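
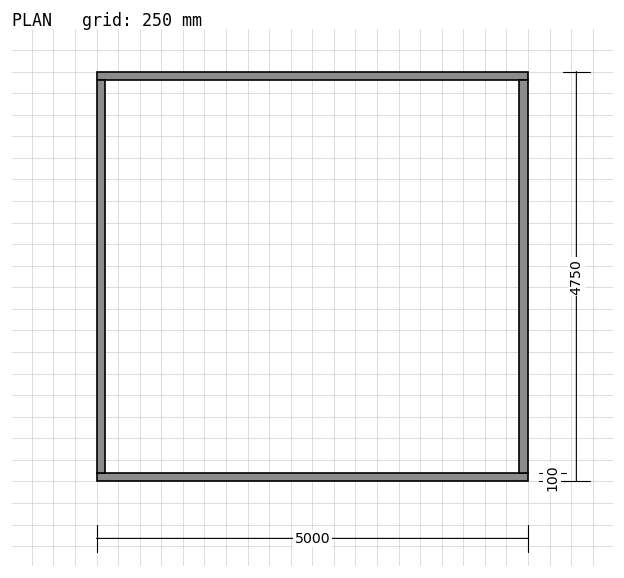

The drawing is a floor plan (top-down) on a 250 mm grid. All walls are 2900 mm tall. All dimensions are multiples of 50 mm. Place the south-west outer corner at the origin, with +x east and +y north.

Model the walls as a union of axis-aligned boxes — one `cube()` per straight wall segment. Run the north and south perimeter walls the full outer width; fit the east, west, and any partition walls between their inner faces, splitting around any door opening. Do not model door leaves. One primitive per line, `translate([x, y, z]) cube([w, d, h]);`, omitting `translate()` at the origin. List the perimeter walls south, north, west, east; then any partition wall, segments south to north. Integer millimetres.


cube([5000, 100, 2900]);
translate([0, 4650, 0]) cube([5000, 100, 2900]);
translate([0, 100, 0]) cube([100, 4550, 2900]);
translate([4900, 100, 0]) cube([100, 4550, 2900]);


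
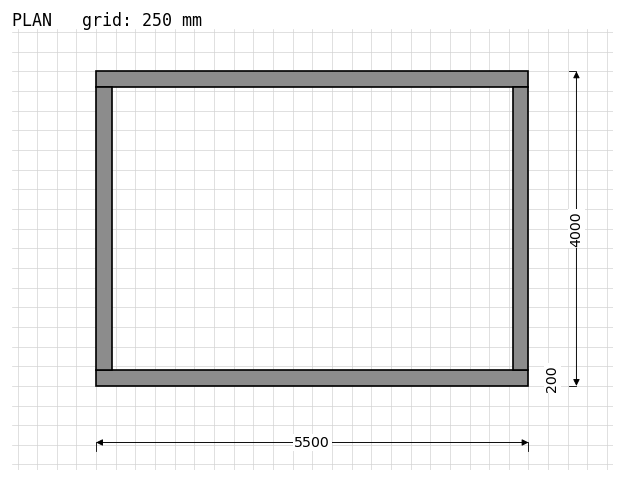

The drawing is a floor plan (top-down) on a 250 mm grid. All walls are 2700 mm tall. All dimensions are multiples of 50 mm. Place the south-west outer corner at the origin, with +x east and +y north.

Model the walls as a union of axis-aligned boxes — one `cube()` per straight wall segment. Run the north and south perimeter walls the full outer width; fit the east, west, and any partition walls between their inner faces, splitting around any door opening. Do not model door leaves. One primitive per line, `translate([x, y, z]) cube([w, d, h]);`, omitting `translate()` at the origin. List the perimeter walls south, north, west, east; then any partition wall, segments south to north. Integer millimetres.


cube([5500, 200, 2700]);
translate([0, 3800, 0]) cube([5500, 200, 2700]);
translate([0, 200, 0]) cube([200, 3600, 2700]);
translate([5300, 200, 0]) cube([200, 3600, 2700]);


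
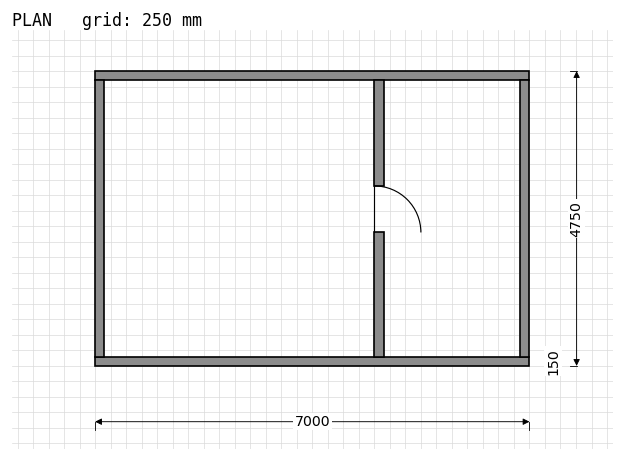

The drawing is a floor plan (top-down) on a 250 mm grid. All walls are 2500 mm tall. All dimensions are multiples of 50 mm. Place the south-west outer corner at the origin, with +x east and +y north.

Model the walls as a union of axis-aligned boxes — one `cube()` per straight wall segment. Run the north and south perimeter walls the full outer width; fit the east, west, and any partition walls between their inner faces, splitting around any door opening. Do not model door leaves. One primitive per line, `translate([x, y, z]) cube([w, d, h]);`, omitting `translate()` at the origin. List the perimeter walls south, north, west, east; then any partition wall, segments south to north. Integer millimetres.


cube([7000, 150, 2500]);
translate([0, 4600, 0]) cube([7000, 150, 2500]);
translate([0, 150, 0]) cube([150, 4450, 2500]);
translate([6850, 150, 0]) cube([150, 4450, 2500]);
translate([4500, 150, 0]) cube([150, 2000, 2500]);
translate([4500, 2900, 0]) cube([150, 1700, 2500]);


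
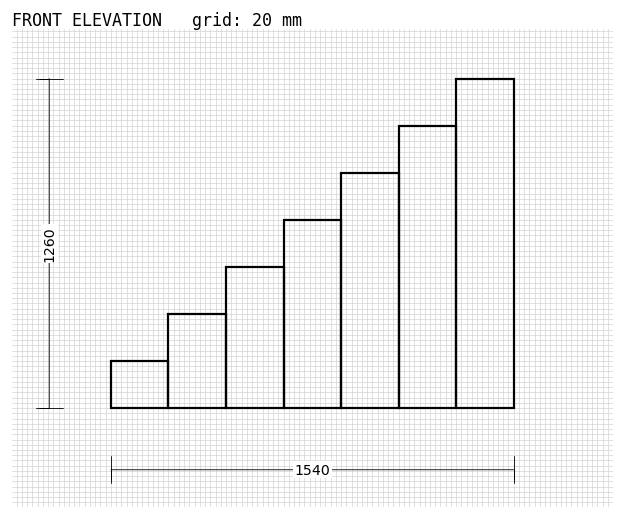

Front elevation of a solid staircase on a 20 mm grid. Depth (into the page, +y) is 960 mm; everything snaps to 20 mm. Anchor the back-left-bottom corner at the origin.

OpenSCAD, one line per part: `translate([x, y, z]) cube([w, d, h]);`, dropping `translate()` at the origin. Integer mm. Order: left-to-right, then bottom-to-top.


cube([220, 960, 180]);
translate([220, 0, 0]) cube([220, 960, 360]);
translate([440, 0, 0]) cube([220, 960, 540]);
translate([660, 0, 0]) cube([220, 960, 720]);
translate([880, 0, 0]) cube([220, 960, 900]);
translate([1100, 0, 0]) cube([220, 960, 1080]);
translate([1320, 0, 0]) cube([220, 960, 1260]);


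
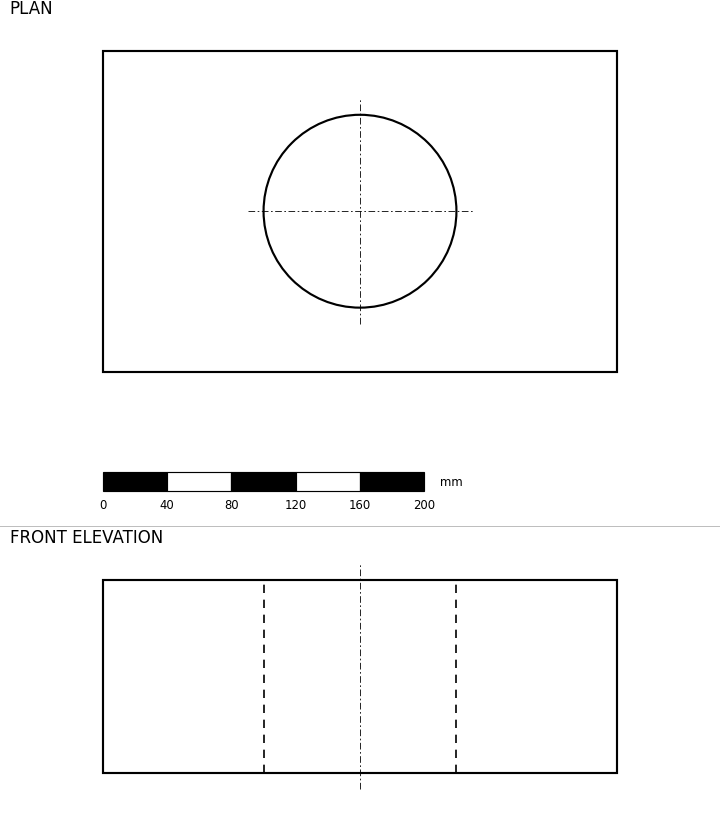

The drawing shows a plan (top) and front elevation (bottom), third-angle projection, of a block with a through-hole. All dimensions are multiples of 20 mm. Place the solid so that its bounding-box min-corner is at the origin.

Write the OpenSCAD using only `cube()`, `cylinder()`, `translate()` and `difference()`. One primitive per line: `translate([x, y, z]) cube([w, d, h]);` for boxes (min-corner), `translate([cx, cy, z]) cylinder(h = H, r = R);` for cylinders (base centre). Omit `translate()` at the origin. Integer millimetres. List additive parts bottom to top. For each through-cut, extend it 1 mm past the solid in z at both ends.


difference() {
  cube([320, 200, 120]);
  translate([160, 100, -1]) cylinder(h = 122, r = 60);
}


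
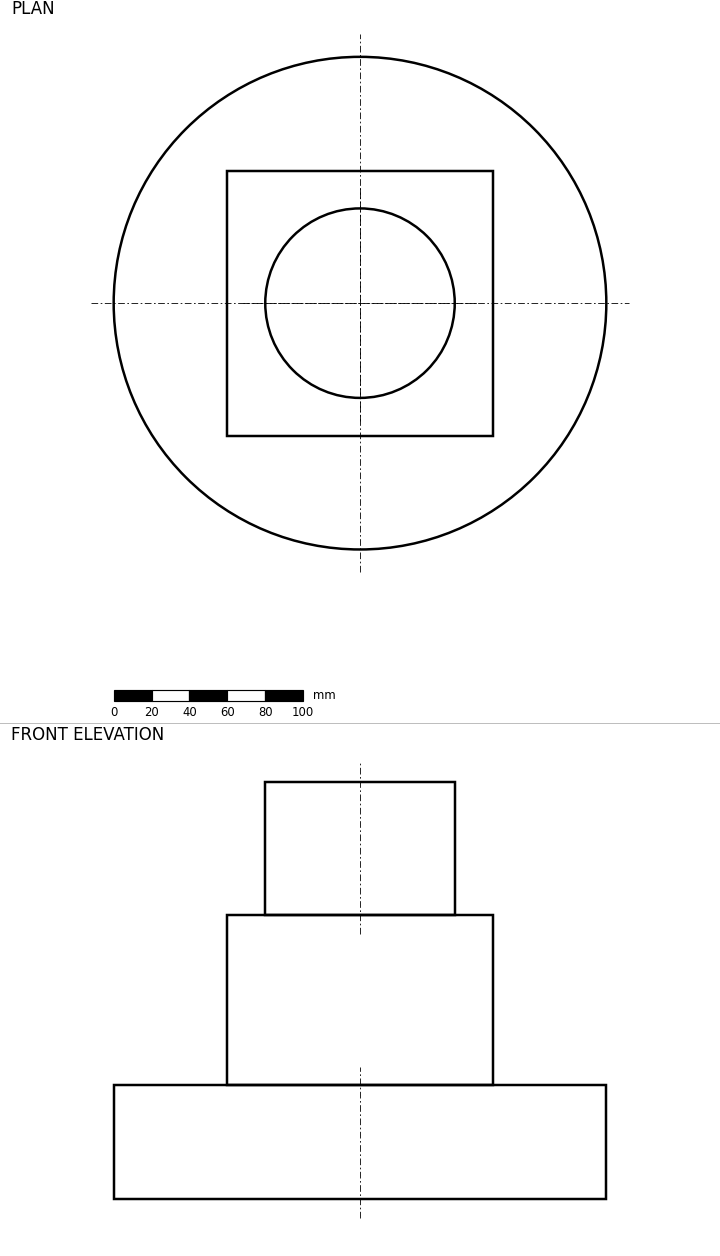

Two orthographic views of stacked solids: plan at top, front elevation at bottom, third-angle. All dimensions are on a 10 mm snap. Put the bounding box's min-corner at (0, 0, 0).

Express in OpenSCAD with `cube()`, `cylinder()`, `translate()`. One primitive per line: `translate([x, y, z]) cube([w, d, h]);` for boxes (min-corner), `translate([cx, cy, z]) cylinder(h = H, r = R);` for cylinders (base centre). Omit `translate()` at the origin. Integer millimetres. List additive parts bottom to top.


translate([130, 130, 0]) cylinder(h = 60, r = 130);
translate([60, 60, 60]) cube([140, 140, 90]);
translate([130, 130, 150]) cylinder(h = 70, r = 50);


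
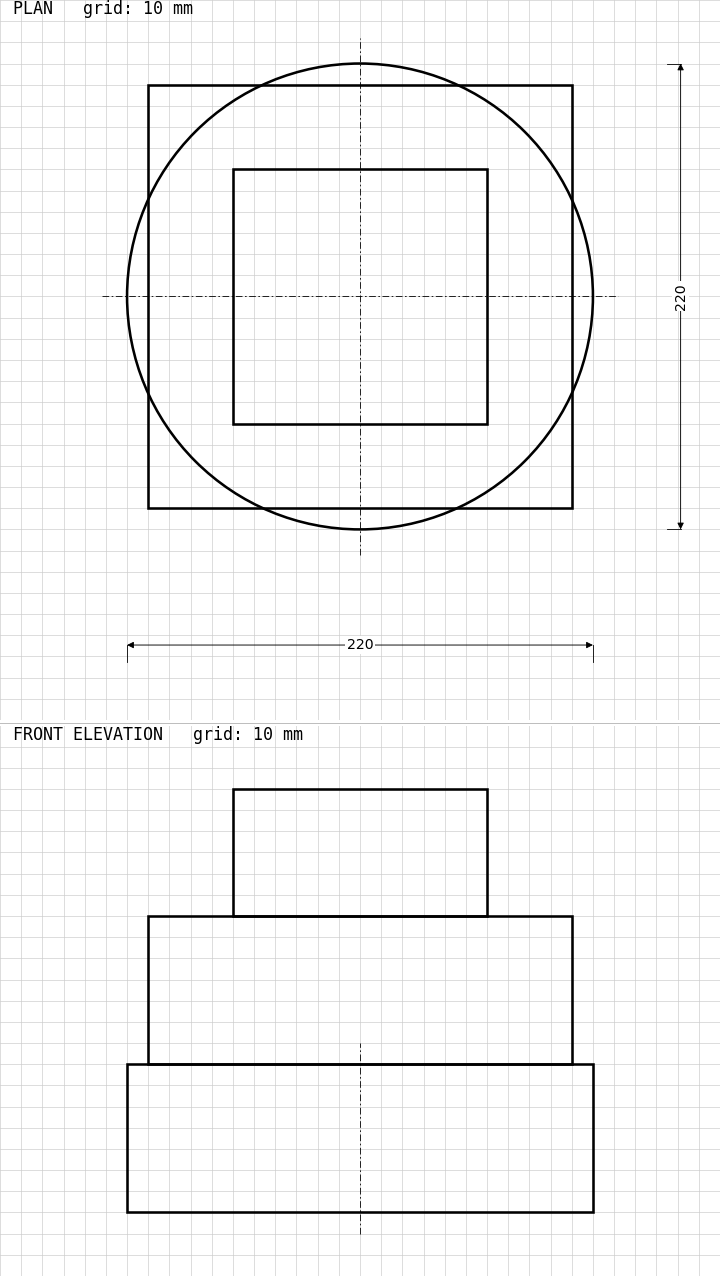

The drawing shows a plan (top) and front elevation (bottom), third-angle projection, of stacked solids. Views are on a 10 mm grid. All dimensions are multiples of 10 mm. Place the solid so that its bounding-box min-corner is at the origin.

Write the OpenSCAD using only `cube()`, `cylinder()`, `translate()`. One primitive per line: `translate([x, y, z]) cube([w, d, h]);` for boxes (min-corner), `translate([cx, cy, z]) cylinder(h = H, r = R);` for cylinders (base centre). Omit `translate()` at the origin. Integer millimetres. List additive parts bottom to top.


translate([110, 110, 0]) cylinder(h = 70, r = 110);
translate([10, 10, 70]) cube([200, 200, 70]);
translate([50, 50, 140]) cube([120, 120, 60]);


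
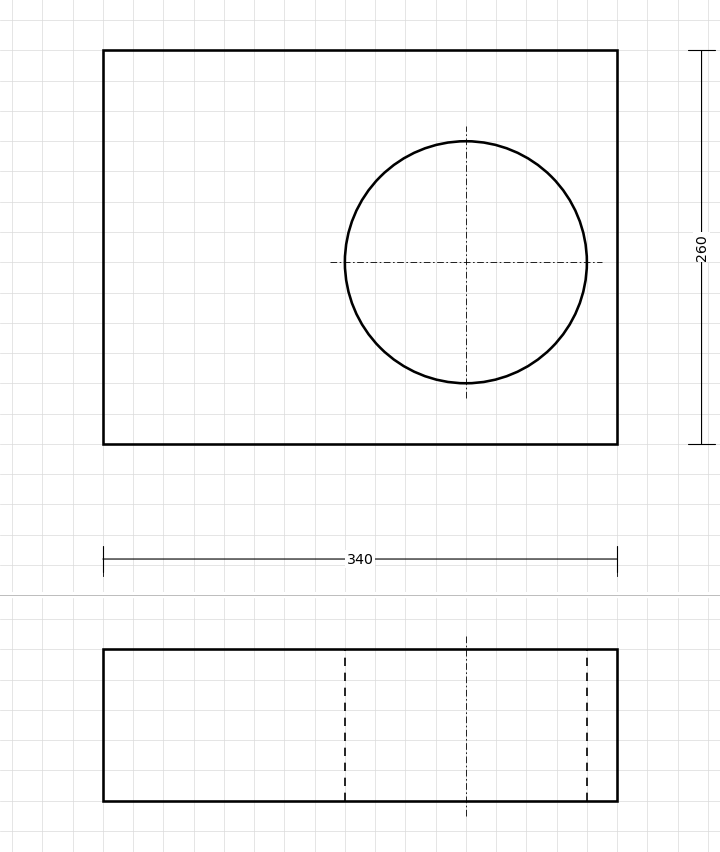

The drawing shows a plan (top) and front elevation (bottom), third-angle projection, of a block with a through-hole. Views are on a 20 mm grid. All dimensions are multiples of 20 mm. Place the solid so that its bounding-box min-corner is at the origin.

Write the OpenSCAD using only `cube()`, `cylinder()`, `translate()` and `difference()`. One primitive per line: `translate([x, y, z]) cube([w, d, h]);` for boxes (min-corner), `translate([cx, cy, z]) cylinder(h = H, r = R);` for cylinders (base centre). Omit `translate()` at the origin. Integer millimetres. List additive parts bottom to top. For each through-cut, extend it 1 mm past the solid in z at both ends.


difference() {
  cube([340, 260, 100]);
  translate([240, 120, -1]) cylinder(h = 102, r = 80);
}


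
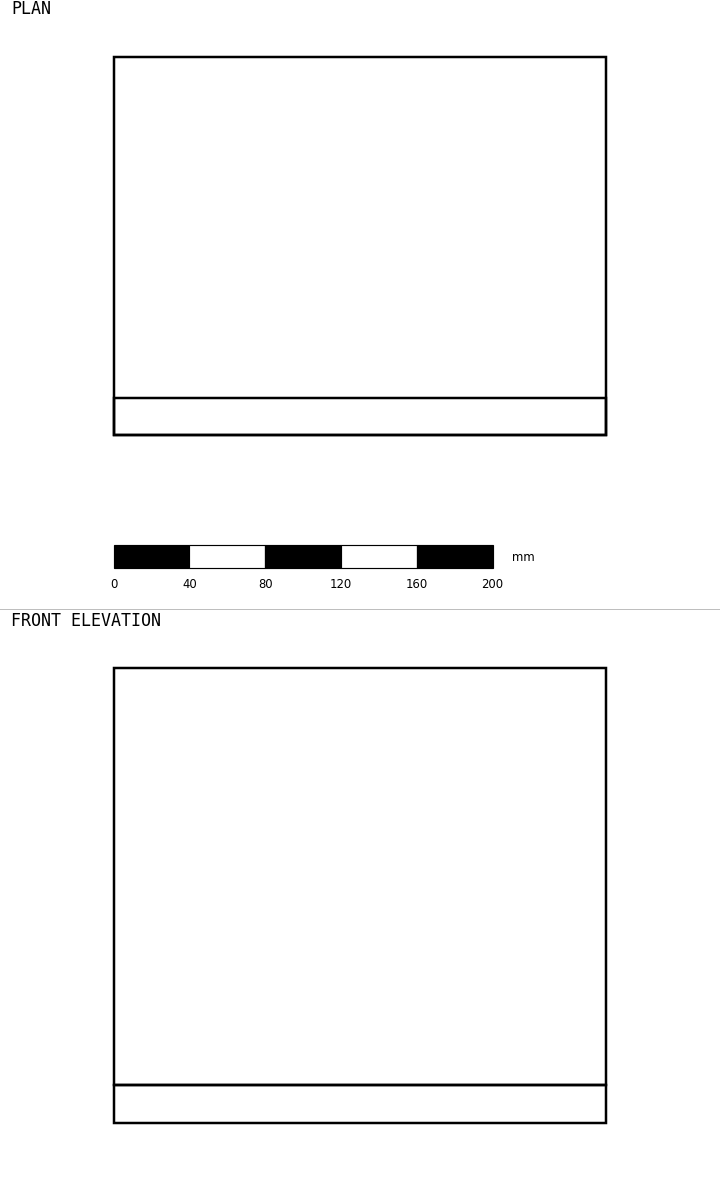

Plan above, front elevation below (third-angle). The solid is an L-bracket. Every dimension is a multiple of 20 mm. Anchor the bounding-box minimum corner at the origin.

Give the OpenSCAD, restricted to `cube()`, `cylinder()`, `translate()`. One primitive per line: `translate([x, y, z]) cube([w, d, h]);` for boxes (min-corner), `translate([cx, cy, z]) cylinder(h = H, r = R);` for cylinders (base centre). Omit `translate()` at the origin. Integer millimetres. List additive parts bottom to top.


cube([260, 200, 20]);
translate([0, 0, 20]) cube([260, 20, 220]);


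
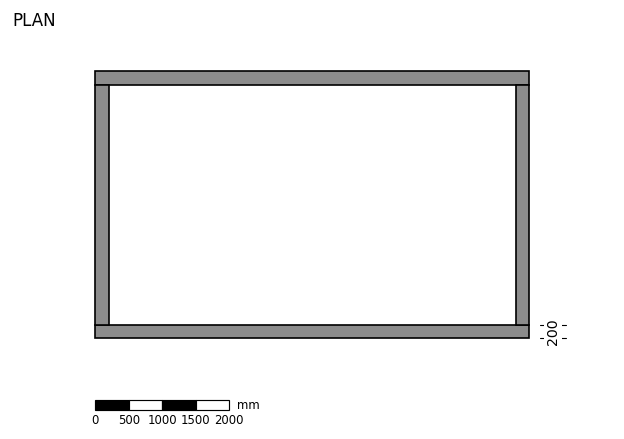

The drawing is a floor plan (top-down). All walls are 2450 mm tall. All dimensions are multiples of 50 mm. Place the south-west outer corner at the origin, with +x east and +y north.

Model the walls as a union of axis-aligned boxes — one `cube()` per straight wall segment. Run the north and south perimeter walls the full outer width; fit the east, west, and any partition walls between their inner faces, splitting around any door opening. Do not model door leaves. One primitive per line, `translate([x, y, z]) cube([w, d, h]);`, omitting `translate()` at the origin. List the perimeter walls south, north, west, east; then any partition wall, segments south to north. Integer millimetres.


cube([6500, 200, 2450]);
translate([0, 3800, 0]) cube([6500, 200, 2450]);
translate([0, 200, 0]) cube([200, 3600, 2450]);
translate([6300, 200, 0]) cube([200, 3600, 2450]);


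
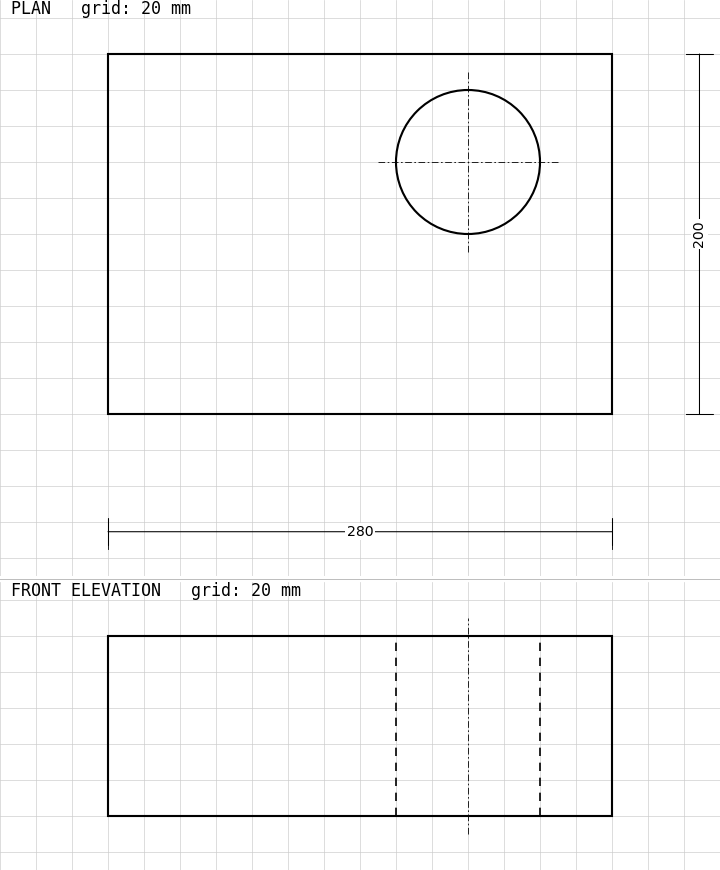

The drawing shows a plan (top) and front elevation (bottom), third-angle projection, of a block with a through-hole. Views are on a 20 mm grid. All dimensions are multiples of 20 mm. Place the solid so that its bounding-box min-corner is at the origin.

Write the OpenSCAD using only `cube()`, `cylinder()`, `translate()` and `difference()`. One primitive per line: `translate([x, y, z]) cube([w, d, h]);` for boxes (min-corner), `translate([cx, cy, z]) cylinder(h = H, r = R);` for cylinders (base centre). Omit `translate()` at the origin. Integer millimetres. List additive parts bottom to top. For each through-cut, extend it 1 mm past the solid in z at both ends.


difference() {
  cube([280, 200, 100]);
  translate([200, 140, -1]) cylinder(h = 102, r = 40);
}


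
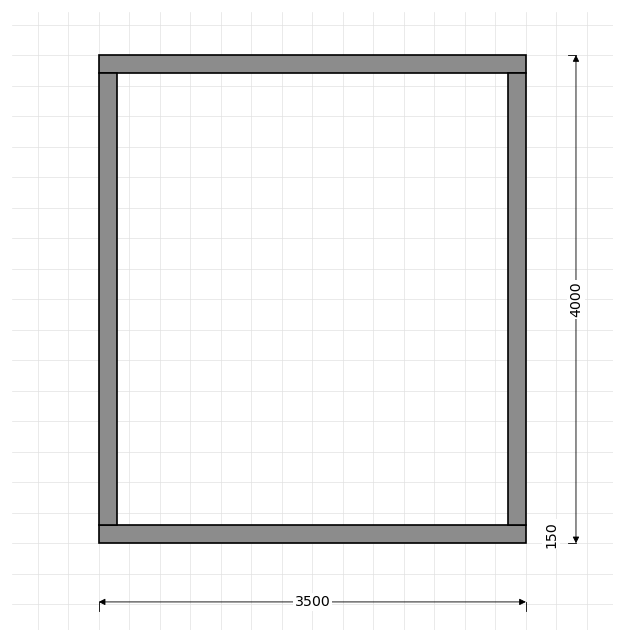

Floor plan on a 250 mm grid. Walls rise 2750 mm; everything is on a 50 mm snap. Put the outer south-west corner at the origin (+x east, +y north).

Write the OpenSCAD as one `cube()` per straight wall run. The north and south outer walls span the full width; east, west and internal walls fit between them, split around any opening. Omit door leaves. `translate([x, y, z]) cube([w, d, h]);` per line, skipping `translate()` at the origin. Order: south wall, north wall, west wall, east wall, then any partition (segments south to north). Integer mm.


cube([3500, 150, 2750]);
translate([0, 3850, 0]) cube([3500, 150, 2750]);
translate([0, 150, 0]) cube([150, 3700, 2750]);
translate([3350, 150, 0]) cube([150, 3700, 2750]);


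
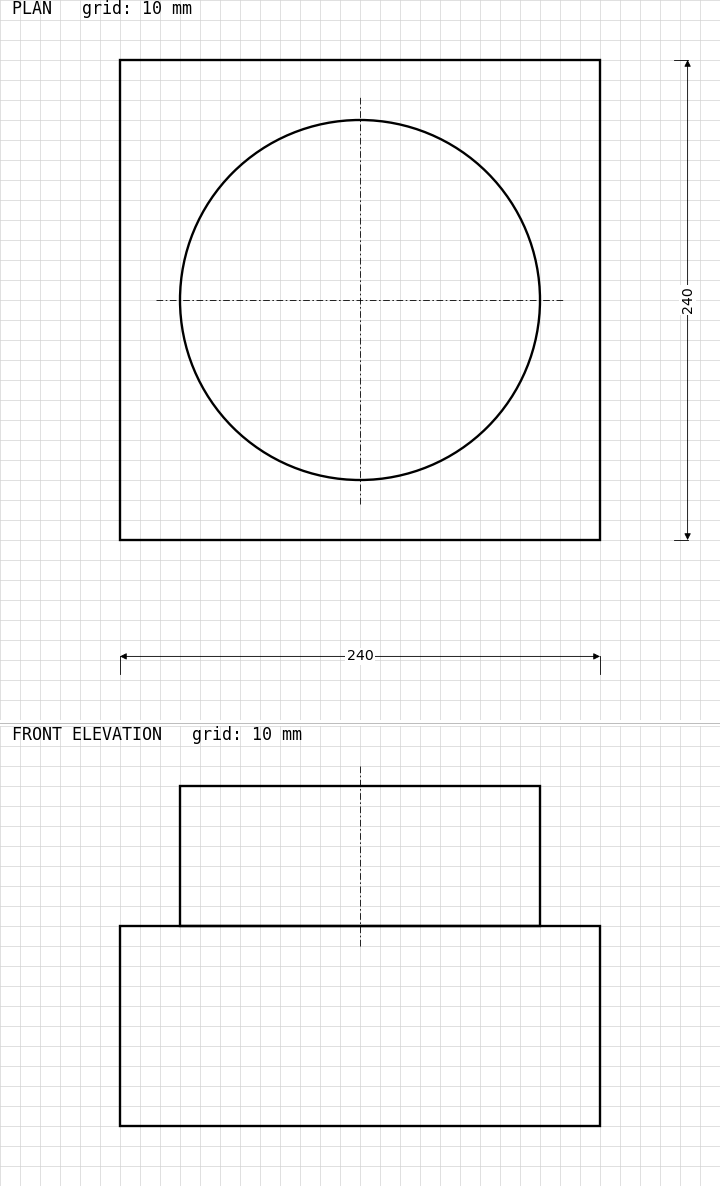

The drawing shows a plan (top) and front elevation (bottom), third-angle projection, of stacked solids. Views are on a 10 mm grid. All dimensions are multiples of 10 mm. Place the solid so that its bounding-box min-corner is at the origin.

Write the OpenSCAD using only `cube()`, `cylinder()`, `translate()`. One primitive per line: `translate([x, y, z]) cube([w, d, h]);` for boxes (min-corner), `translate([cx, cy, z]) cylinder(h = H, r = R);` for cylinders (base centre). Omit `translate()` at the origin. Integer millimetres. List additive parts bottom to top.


cube([240, 240, 100]);
translate([120, 120, 100]) cylinder(h = 70, r = 90);


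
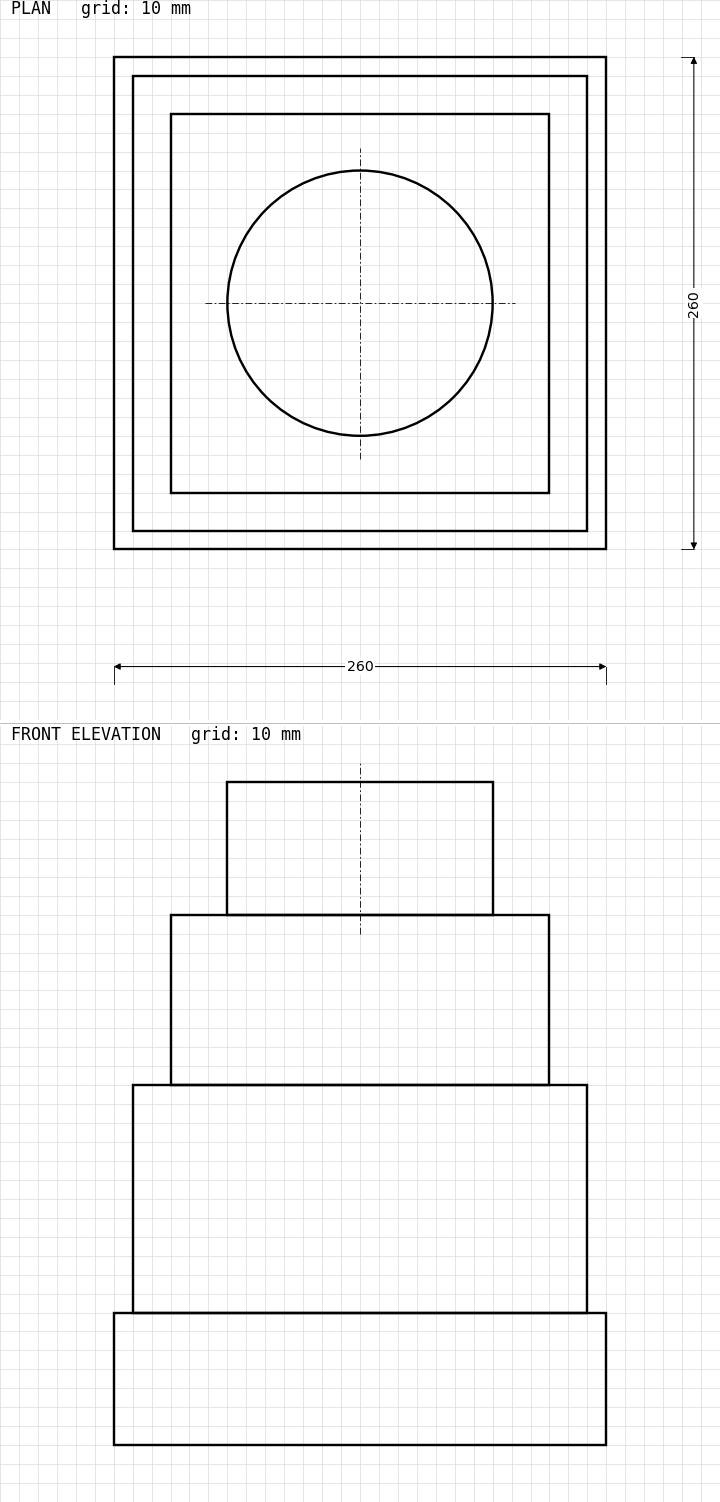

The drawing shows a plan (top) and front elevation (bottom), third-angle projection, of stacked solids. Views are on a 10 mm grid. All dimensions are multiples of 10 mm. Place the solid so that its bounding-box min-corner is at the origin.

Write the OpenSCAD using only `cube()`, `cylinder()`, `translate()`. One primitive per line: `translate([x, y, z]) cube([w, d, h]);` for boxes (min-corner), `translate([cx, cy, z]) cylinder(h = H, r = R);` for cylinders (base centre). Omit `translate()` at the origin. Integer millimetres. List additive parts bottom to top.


cube([260, 260, 70]);
translate([10, 10, 70]) cube([240, 240, 120]);
translate([30, 30, 190]) cube([200, 200, 90]);
translate([130, 130, 280]) cylinder(h = 70, r = 70);


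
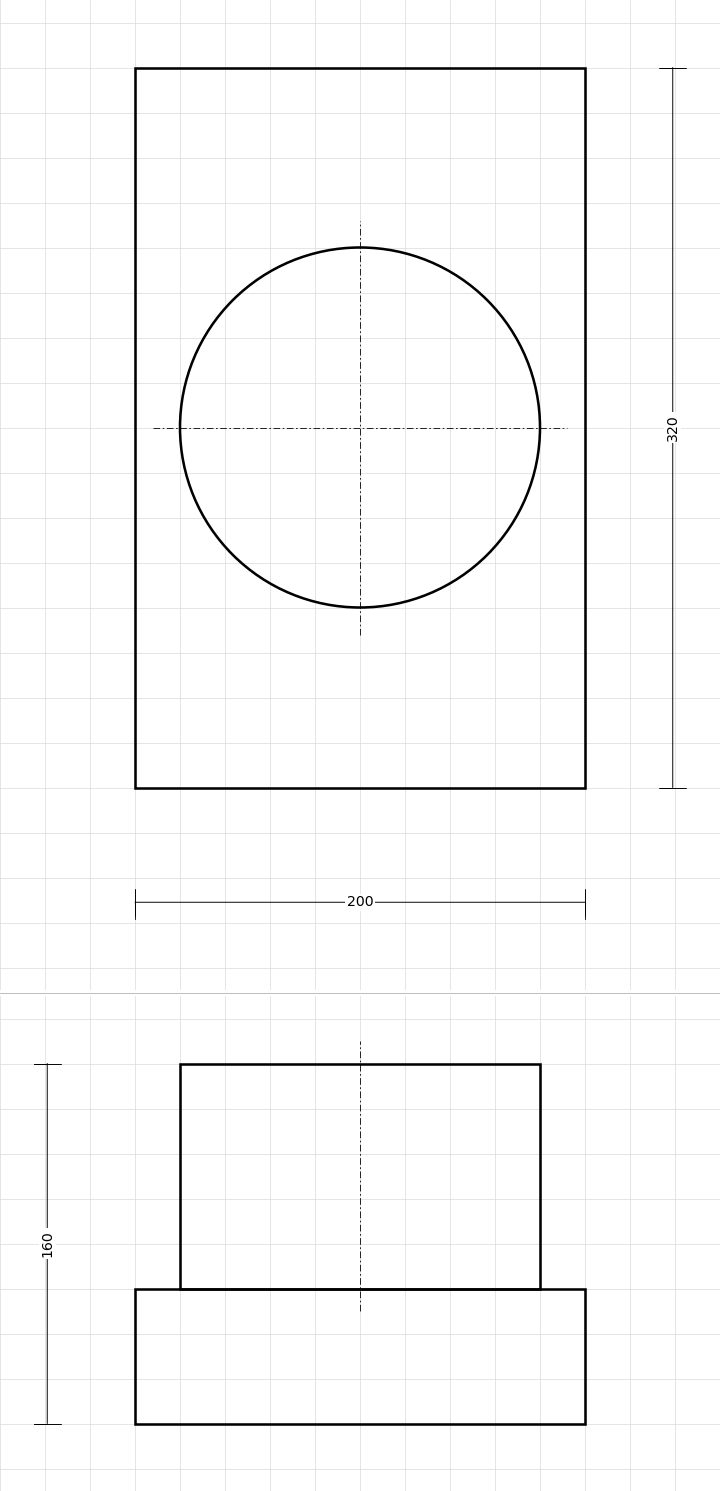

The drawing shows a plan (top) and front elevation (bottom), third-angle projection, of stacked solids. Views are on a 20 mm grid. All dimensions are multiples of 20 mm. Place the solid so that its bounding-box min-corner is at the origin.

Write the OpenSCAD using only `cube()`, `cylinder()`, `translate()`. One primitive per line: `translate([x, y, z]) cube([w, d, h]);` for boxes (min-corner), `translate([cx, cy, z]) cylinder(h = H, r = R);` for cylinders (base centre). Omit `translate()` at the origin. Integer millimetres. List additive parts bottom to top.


cube([200, 320, 60]);
translate([100, 160, 60]) cylinder(h = 100, r = 80);


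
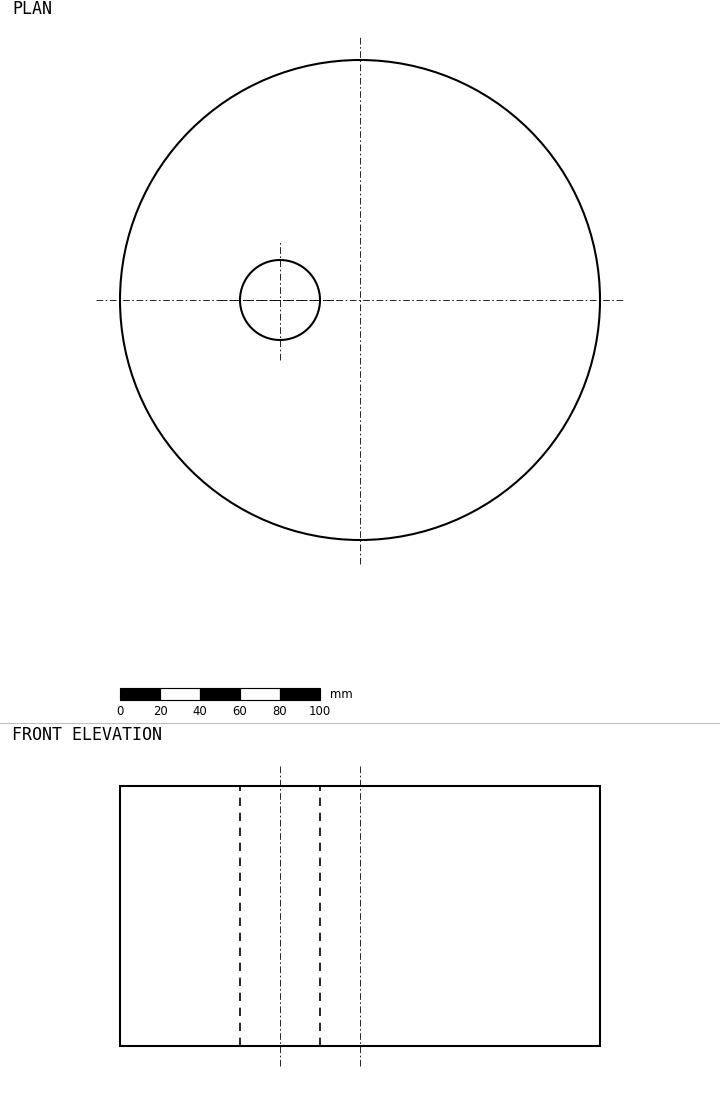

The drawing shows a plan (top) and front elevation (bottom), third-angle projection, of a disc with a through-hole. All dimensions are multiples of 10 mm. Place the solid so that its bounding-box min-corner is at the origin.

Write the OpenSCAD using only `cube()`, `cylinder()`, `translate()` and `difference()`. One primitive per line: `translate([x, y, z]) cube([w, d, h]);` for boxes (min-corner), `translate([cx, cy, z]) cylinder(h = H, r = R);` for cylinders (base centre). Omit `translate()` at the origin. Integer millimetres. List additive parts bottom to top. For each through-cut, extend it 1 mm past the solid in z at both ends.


difference() {
  translate([120, 120, 0]) cylinder(h = 130, r = 120);
  translate([80, 120, -1]) cylinder(h = 132, r = 20);
}


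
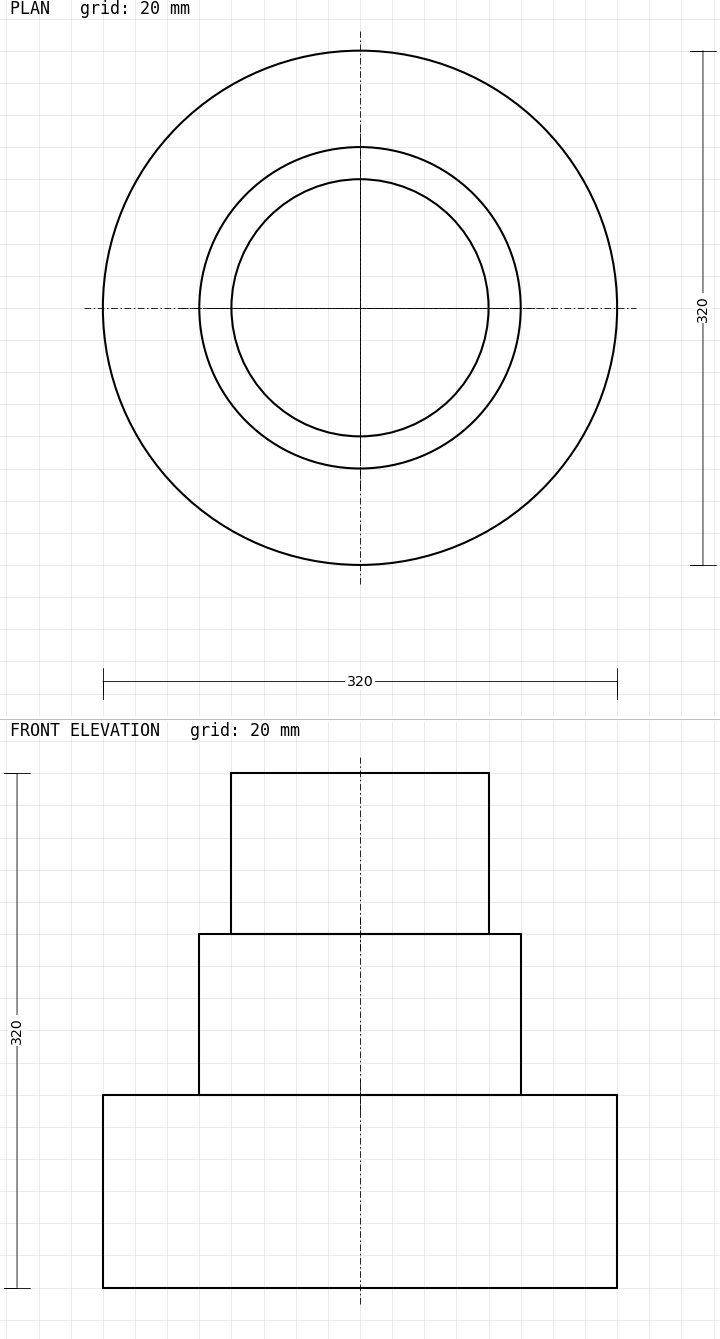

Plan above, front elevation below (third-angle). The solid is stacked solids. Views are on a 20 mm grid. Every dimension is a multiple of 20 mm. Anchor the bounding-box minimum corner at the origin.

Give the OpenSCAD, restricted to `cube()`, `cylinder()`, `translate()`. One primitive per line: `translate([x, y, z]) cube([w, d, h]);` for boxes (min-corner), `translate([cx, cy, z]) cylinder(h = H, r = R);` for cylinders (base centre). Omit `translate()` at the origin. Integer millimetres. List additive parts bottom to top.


translate([160, 160, 0]) cylinder(h = 120, r = 160);
translate([160, 160, 120]) cylinder(h = 100, r = 100);
translate([160, 160, 220]) cylinder(h = 100, r = 80);


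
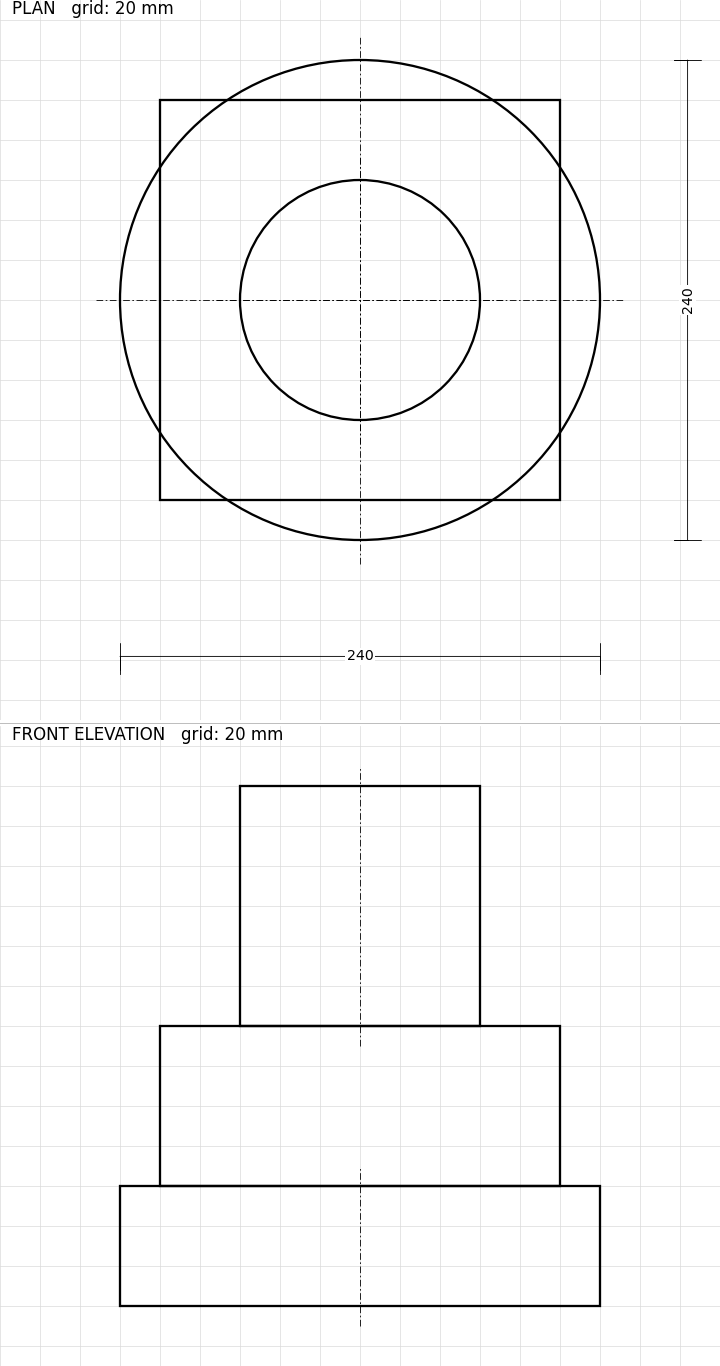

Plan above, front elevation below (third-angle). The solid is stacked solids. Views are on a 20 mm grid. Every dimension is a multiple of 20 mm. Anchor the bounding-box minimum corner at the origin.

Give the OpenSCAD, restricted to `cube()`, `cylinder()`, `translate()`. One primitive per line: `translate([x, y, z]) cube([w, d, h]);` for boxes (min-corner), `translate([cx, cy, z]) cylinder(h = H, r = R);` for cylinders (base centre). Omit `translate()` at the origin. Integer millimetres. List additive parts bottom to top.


translate([120, 120, 0]) cylinder(h = 60, r = 120);
translate([20, 20, 60]) cube([200, 200, 80]);
translate([120, 120, 140]) cylinder(h = 120, r = 60);


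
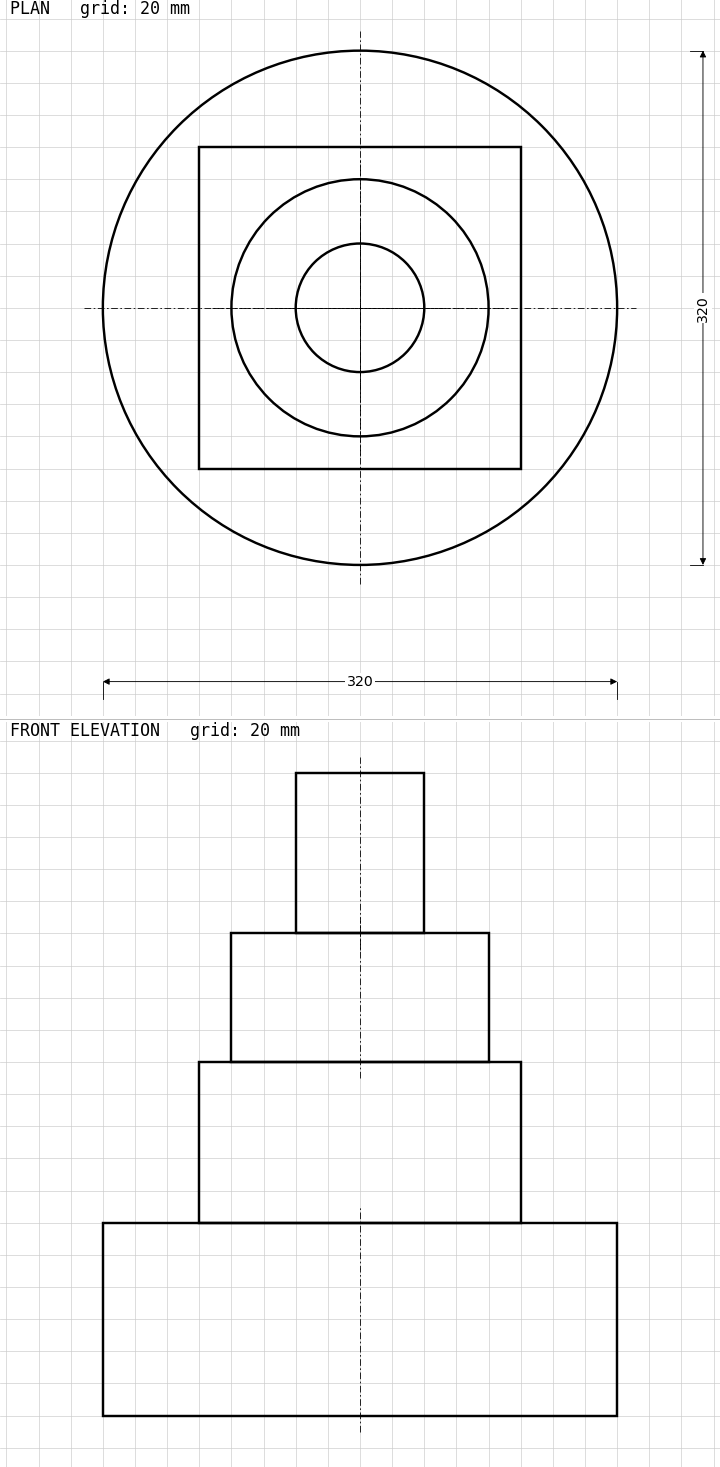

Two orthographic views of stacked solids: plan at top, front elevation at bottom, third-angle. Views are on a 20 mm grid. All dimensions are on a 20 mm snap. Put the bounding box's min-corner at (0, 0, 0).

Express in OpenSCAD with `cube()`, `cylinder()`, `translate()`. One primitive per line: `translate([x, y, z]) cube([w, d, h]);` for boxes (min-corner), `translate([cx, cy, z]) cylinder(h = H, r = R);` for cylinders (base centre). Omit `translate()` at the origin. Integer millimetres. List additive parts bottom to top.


translate([160, 160, 0]) cylinder(h = 120, r = 160);
translate([60, 60, 120]) cube([200, 200, 100]);
translate([160, 160, 220]) cylinder(h = 80, r = 80);
translate([160, 160, 300]) cylinder(h = 100, r = 40);


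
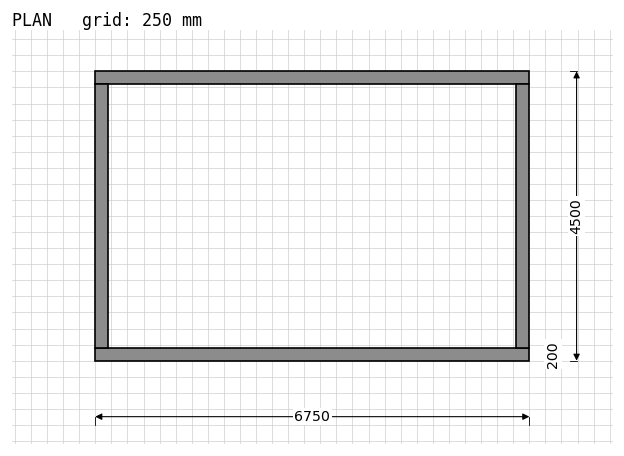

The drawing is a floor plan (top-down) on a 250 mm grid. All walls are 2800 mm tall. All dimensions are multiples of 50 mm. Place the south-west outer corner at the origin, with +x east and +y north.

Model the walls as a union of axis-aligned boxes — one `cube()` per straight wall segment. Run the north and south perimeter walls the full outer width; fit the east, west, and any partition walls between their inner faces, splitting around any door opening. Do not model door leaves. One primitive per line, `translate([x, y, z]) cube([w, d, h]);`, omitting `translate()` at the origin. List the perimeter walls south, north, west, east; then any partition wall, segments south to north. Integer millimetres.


cube([6750, 200, 2800]);
translate([0, 4300, 0]) cube([6750, 200, 2800]);
translate([0, 200, 0]) cube([200, 4100, 2800]);
translate([6550, 200, 0]) cube([200, 4100, 2800]);


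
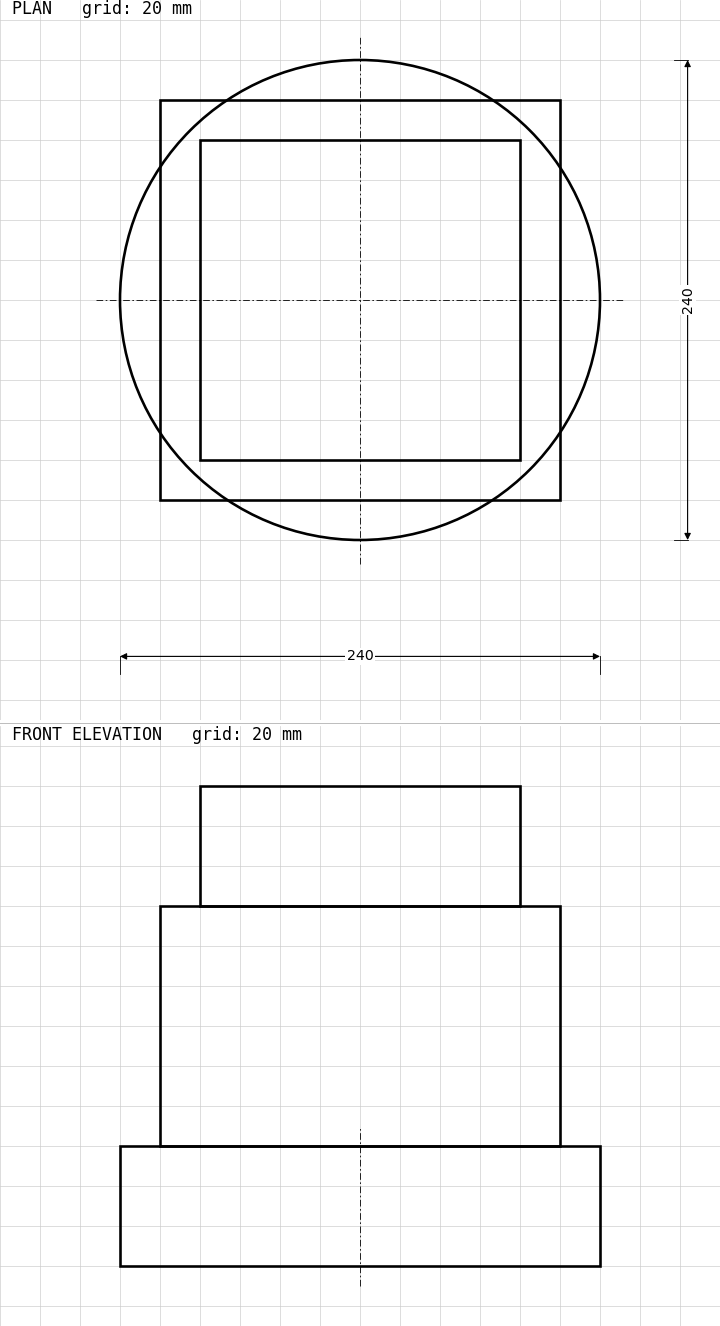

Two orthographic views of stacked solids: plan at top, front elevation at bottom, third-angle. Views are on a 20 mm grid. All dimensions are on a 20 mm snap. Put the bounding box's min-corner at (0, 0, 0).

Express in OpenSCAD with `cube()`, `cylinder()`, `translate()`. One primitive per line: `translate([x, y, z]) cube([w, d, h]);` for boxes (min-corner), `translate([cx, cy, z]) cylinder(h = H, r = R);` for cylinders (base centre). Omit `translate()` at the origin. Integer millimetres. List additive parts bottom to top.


translate([120, 120, 0]) cylinder(h = 60, r = 120);
translate([20, 20, 60]) cube([200, 200, 120]);
translate([40, 40, 180]) cube([160, 160, 60]);


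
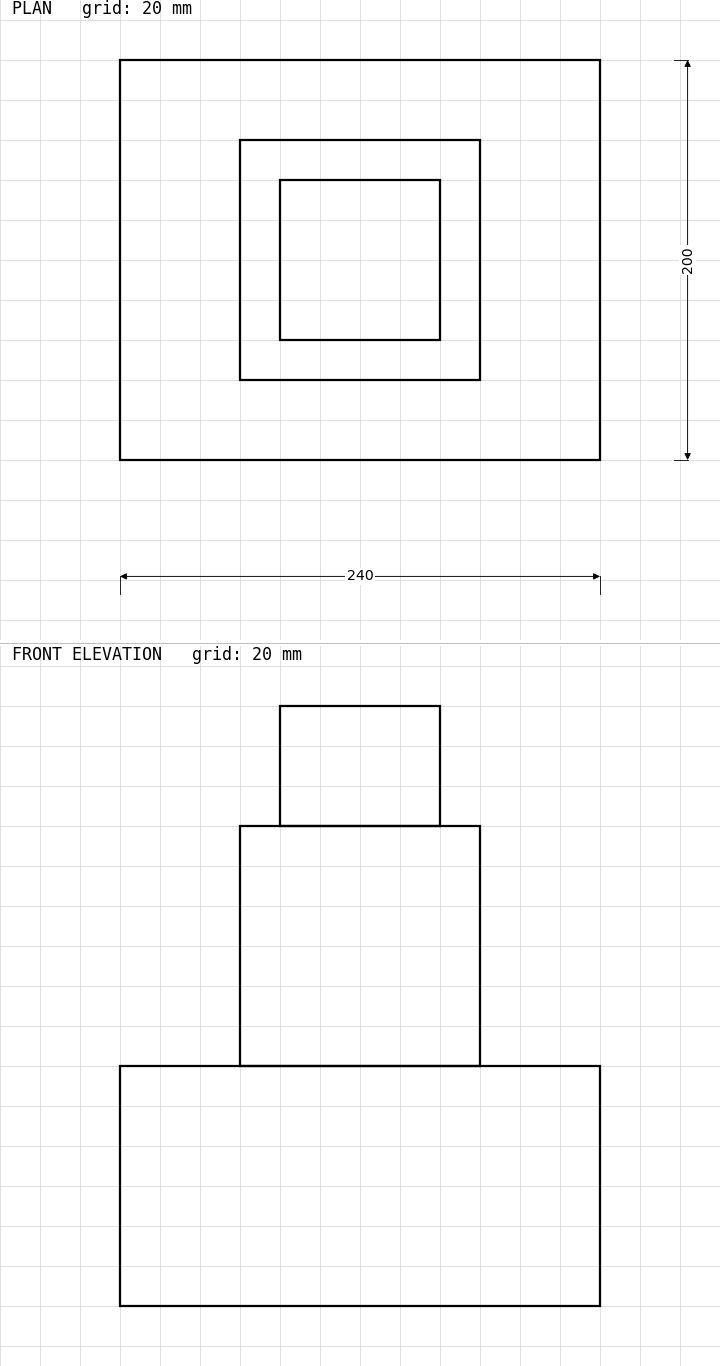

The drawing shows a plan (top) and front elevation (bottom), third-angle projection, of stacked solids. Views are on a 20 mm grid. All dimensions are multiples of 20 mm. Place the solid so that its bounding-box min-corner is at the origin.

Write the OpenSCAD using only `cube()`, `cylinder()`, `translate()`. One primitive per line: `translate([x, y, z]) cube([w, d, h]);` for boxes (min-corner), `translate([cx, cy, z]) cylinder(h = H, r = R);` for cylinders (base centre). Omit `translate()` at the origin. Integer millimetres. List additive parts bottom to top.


cube([240, 200, 120]);
translate([60, 40, 120]) cube([120, 120, 120]);
translate([80, 60, 240]) cube([80, 80, 60]);


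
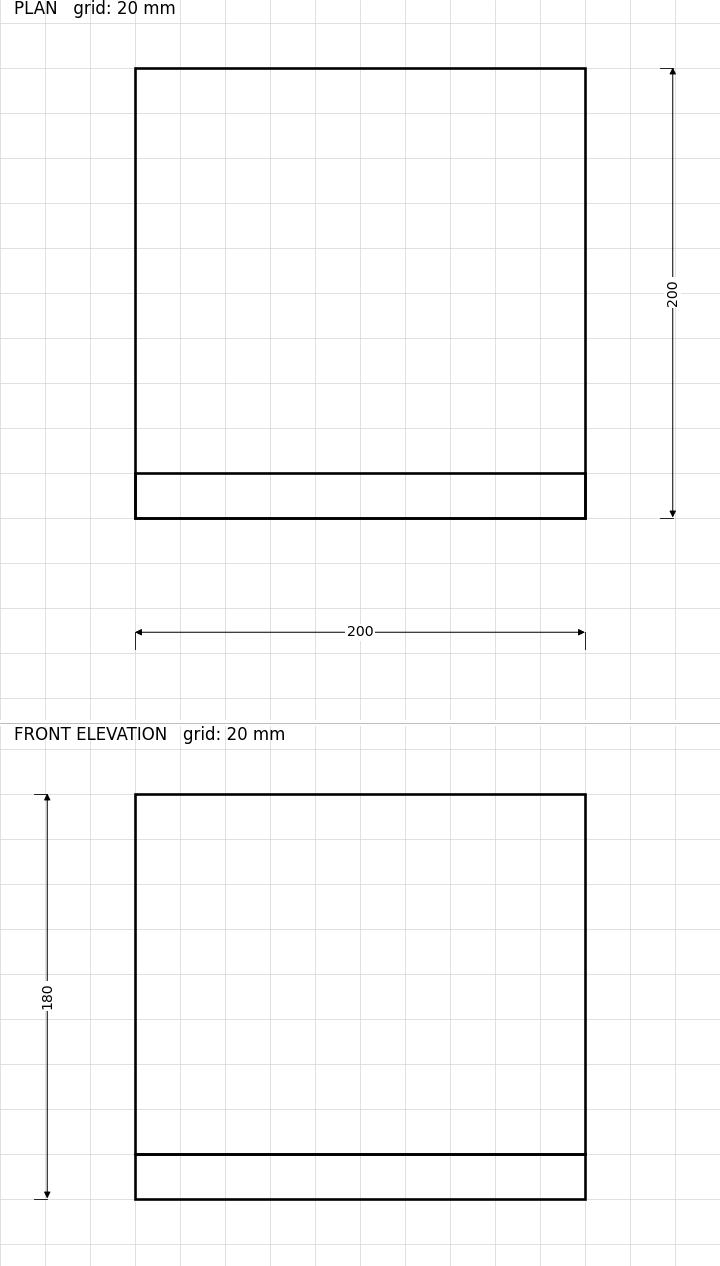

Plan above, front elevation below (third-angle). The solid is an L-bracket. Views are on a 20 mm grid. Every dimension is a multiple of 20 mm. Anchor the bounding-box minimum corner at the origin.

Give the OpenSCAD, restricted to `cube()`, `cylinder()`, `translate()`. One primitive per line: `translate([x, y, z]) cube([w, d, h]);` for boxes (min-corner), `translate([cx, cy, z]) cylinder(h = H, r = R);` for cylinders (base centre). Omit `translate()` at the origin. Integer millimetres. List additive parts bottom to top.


cube([200, 200, 20]);
translate([0, 0, 20]) cube([200, 20, 160]);


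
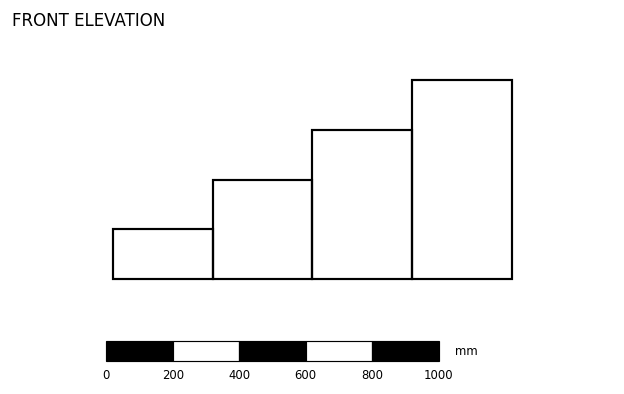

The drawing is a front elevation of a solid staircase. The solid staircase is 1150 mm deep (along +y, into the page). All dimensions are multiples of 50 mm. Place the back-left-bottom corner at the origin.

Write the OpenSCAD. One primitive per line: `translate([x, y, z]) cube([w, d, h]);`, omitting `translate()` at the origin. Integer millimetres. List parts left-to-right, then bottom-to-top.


cube([300, 1150, 150]);
translate([300, 0, 0]) cube([300, 1150, 300]);
translate([600, 0, 0]) cube([300, 1150, 450]);
translate([900, 0, 0]) cube([300, 1150, 600]);


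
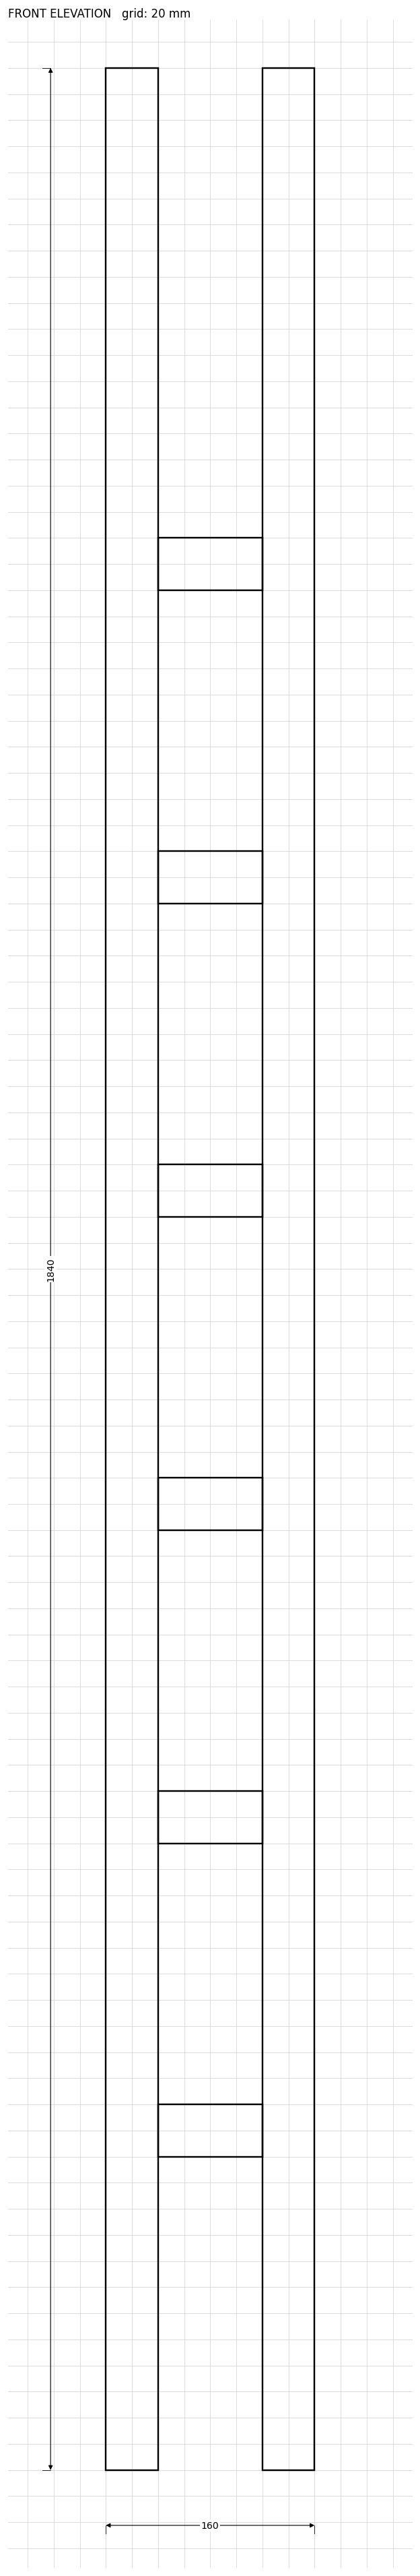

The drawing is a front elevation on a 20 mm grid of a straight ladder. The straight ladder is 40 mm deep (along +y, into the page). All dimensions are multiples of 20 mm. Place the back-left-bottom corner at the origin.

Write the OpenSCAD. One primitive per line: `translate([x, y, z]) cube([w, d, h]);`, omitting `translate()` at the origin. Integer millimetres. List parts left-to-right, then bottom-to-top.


cube([40, 40, 1840]);
translate([40, 0, 240]) cube([80, 40, 40]);
translate([40, 0, 480]) cube([80, 40, 40]);
translate([40, 0, 720]) cube([80, 40, 40]);
translate([40, 0, 960]) cube([80, 40, 40]);
translate([40, 0, 1200]) cube([80, 40, 40]);
translate([40, 0, 1440]) cube([80, 40, 40]);
translate([120, 0, 0]) cube([40, 40, 1840]);


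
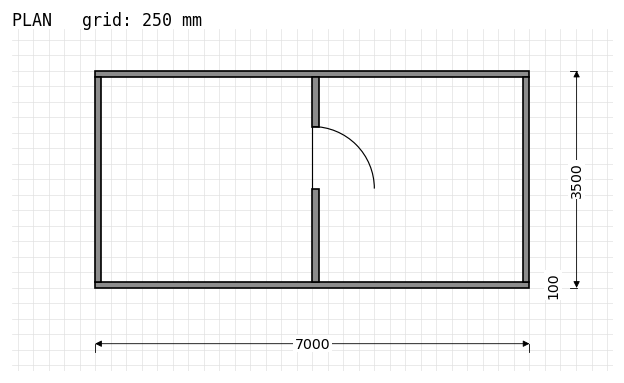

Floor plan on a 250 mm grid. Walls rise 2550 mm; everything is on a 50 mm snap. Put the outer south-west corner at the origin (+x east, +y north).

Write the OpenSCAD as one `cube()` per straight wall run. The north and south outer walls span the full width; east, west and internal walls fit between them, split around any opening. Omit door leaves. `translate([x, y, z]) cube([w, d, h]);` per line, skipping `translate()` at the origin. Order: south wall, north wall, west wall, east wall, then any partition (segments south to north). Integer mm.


cube([7000, 100, 2550]);
translate([0, 3400, 0]) cube([7000, 100, 2550]);
translate([0, 100, 0]) cube([100, 3300, 2550]);
translate([6900, 100, 0]) cube([100, 3300, 2550]);
translate([3500, 100, 0]) cube([100, 1500, 2550]);
translate([3500, 2600, 0]) cube([100, 800, 2550]);


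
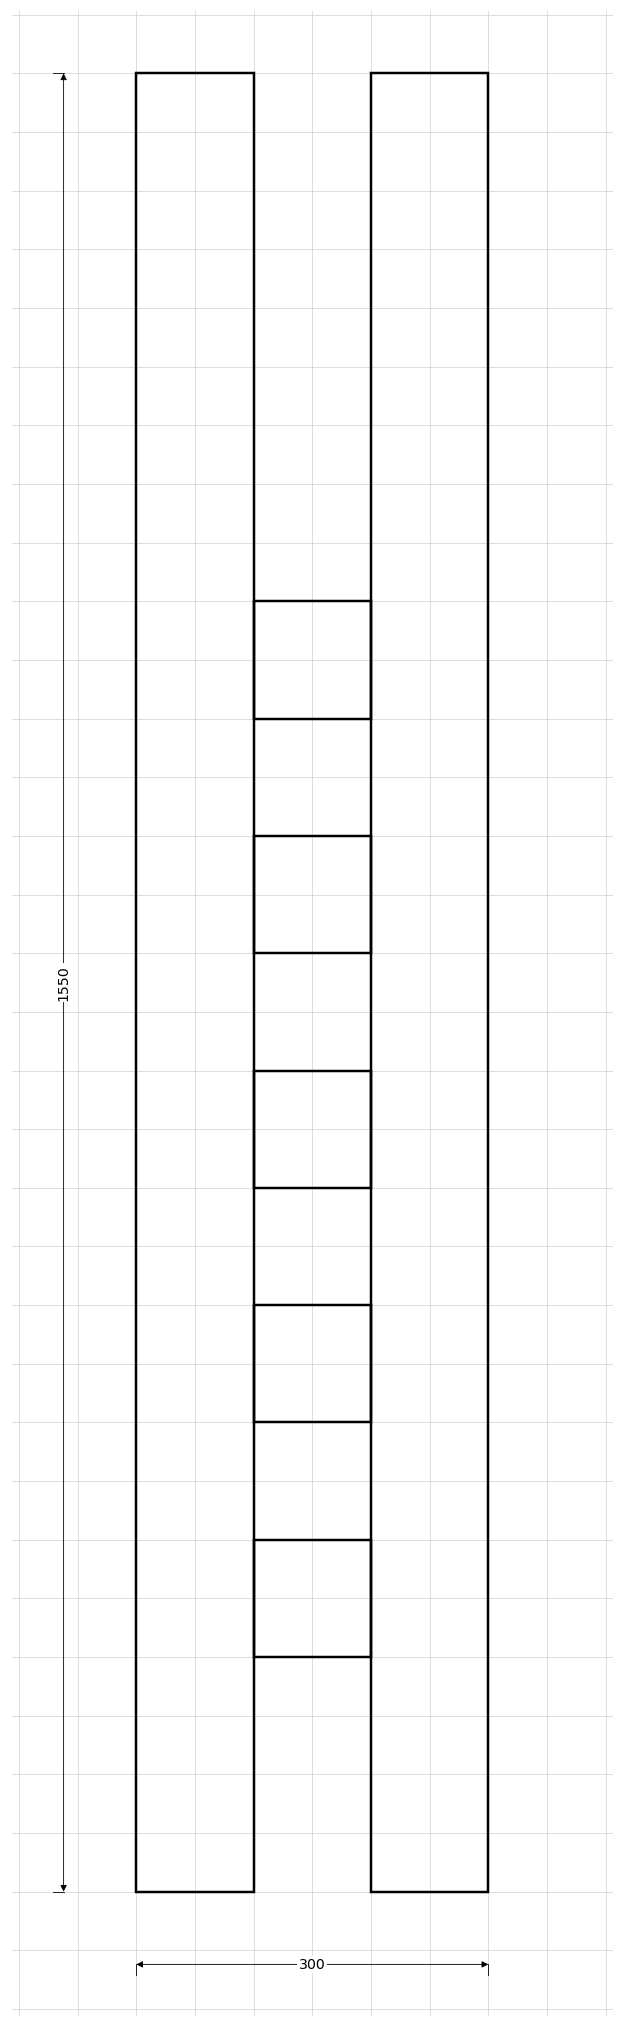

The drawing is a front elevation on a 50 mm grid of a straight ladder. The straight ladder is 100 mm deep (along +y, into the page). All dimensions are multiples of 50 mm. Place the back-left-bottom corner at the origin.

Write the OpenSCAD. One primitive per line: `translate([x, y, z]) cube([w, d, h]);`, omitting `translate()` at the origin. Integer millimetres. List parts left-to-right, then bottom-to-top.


cube([100, 100, 1550]);
translate([100, 0, 200]) cube([100, 100, 100]);
translate([100, 0, 400]) cube([100, 100, 100]);
translate([100, 0, 600]) cube([100, 100, 100]);
translate([100, 0, 800]) cube([100, 100, 100]);
translate([100, 0, 1000]) cube([100, 100, 100]);
translate([200, 0, 0]) cube([100, 100, 1550]);


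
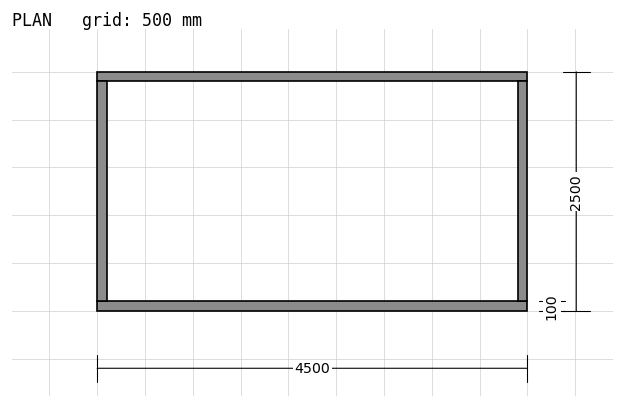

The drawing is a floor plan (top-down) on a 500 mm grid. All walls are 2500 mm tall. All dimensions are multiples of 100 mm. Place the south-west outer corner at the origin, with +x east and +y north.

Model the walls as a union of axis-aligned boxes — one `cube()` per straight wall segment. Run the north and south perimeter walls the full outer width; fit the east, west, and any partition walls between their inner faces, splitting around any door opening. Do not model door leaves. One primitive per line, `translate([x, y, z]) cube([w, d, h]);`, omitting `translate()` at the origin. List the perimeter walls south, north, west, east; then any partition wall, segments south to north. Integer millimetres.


cube([4500, 100, 2500]);
translate([0, 2400, 0]) cube([4500, 100, 2500]);
translate([0, 100, 0]) cube([100, 2300, 2500]);
translate([4400, 100, 0]) cube([100, 2300, 2500]);


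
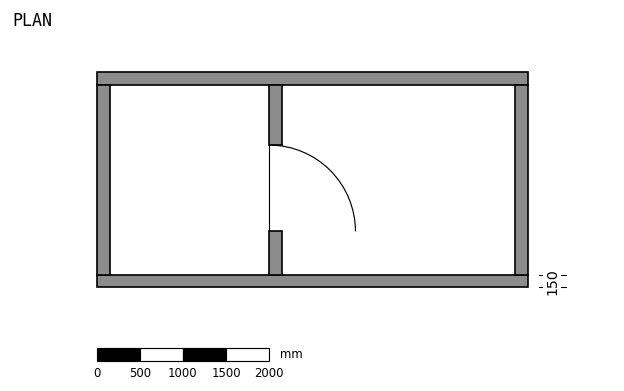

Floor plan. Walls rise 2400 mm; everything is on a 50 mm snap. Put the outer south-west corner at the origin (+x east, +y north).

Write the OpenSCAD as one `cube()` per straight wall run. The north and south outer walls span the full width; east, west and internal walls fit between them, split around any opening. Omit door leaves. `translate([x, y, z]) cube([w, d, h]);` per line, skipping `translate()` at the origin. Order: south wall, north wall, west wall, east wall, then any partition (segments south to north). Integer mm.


cube([5000, 150, 2400]);
translate([0, 2350, 0]) cube([5000, 150, 2400]);
translate([0, 150, 0]) cube([150, 2200, 2400]);
translate([4850, 150, 0]) cube([150, 2200, 2400]);
translate([2000, 150, 0]) cube([150, 500, 2400]);
translate([2000, 1650, 0]) cube([150, 700, 2400]);


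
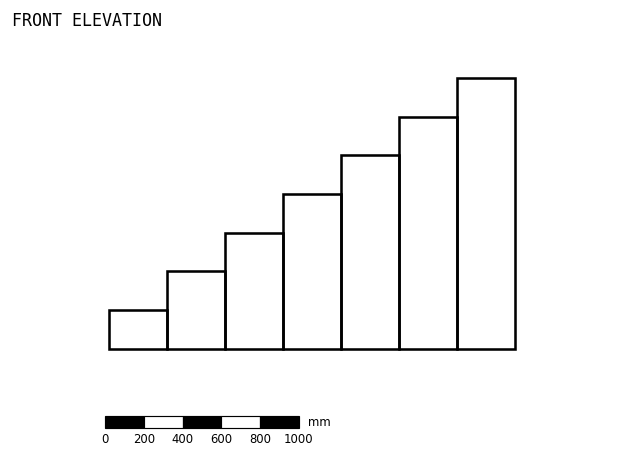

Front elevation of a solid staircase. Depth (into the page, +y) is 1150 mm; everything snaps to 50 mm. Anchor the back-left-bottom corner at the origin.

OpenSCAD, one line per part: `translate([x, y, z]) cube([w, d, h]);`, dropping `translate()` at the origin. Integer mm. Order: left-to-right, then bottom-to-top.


cube([300, 1150, 200]);
translate([300, 0, 0]) cube([300, 1150, 400]);
translate([600, 0, 0]) cube([300, 1150, 600]);
translate([900, 0, 0]) cube([300, 1150, 800]);
translate([1200, 0, 0]) cube([300, 1150, 1000]);
translate([1500, 0, 0]) cube([300, 1150, 1200]);
translate([1800, 0, 0]) cube([300, 1150, 1400]);


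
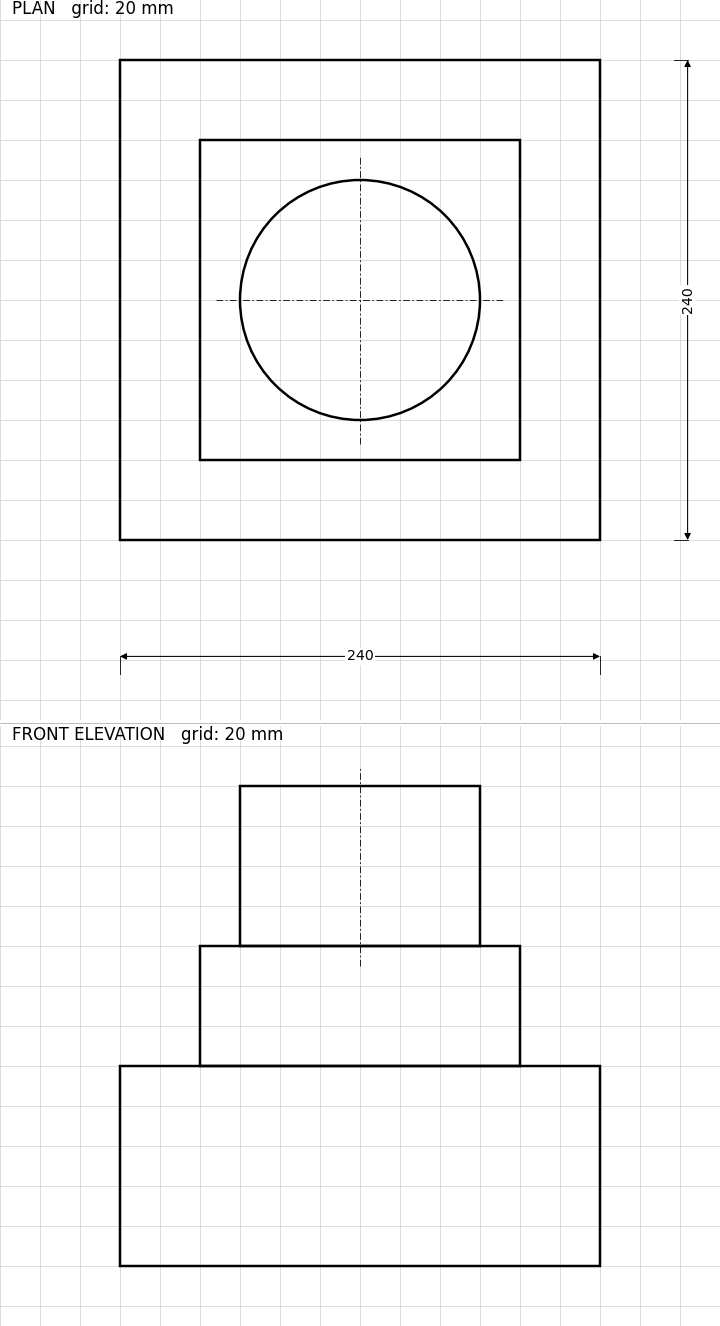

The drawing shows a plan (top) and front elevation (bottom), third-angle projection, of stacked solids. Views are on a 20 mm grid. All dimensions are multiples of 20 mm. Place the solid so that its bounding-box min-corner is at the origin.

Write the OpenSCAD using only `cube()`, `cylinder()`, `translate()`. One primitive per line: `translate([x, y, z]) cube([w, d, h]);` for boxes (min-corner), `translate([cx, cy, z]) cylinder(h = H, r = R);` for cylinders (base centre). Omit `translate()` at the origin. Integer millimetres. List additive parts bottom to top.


cube([240, 240, 100]);
translate([40, 40, 100]) cube([160, 160, 60]);
translate([120, 120, 160]) cylinder(h = 80, r = 60);


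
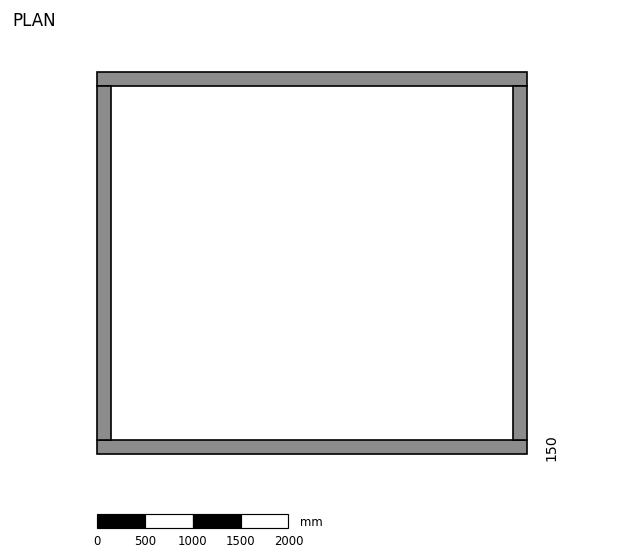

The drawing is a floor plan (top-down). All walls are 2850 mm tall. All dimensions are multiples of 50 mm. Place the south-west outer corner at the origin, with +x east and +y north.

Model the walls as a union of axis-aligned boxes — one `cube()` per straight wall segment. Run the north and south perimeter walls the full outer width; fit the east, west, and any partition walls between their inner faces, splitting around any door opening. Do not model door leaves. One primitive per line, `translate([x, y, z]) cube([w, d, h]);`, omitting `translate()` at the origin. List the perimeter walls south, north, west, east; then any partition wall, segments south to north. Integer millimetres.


cube([4500, 150, 2850]);
translate([0, 3850, 0]) cube([4500, 150, 2850]);
translate([0, 150, 0]) cube([150, 3700, 2850]);
translate([4350, 150, 0]) cube([150, 3700, 2850]);


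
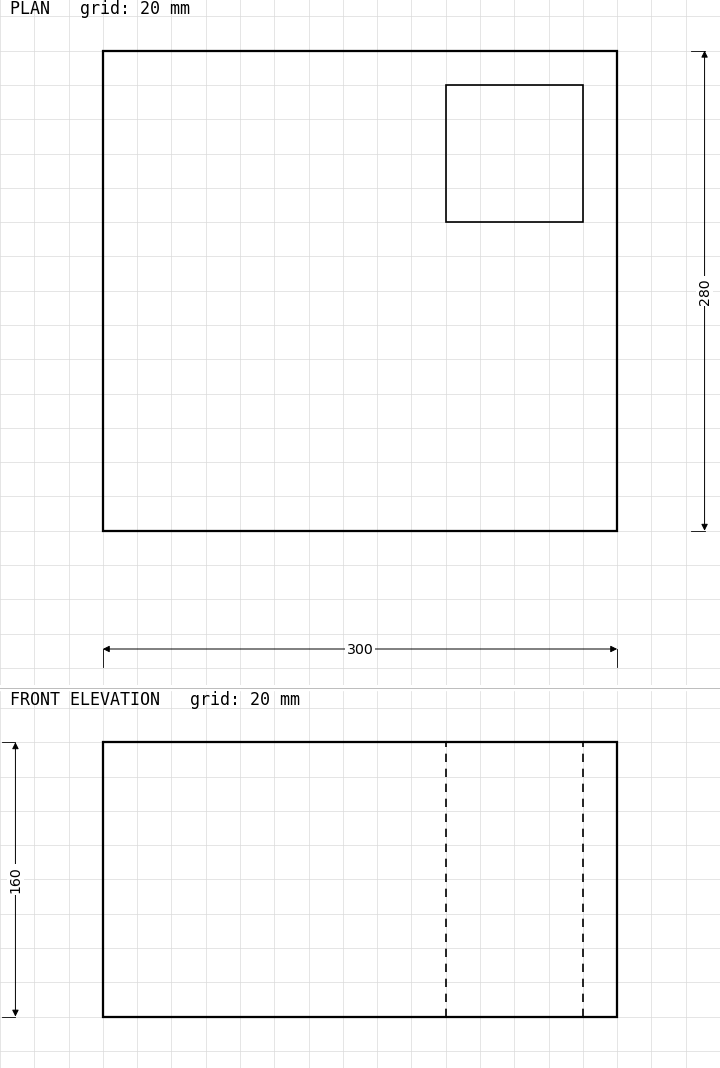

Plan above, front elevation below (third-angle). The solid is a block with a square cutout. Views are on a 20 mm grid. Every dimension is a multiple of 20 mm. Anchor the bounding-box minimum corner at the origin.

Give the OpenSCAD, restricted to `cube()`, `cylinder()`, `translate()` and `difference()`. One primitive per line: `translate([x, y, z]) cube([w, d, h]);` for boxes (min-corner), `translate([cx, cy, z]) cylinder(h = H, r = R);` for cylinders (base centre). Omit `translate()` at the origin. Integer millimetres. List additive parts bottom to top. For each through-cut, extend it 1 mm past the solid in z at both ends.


difference() {
  cube([300, 280, 160]);
  translate([200, 180, -1]) cube([80, 80, 162]);
}


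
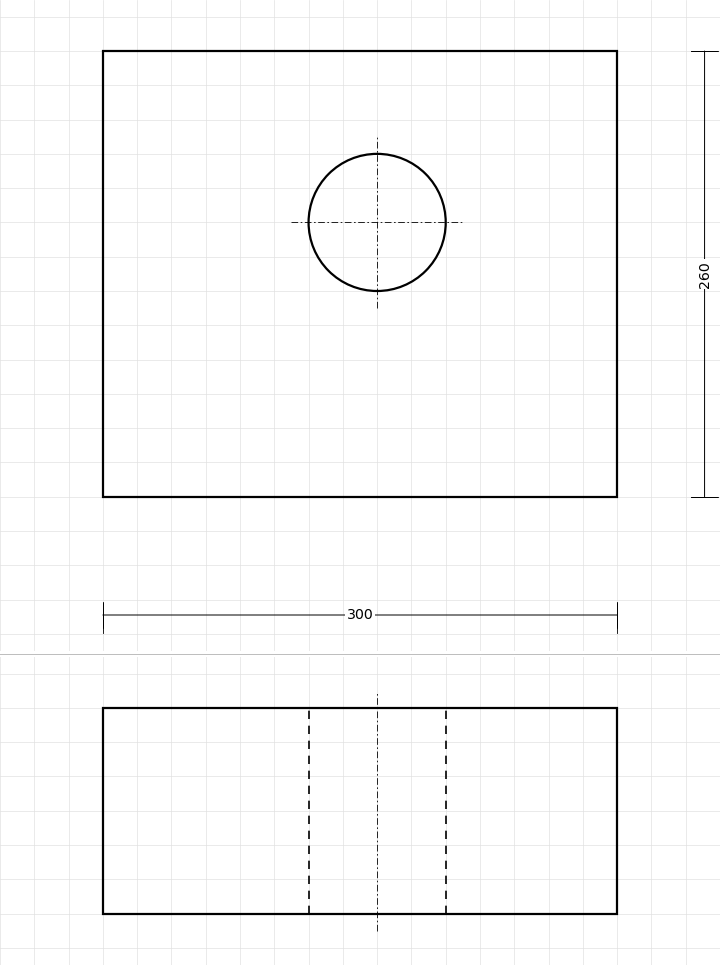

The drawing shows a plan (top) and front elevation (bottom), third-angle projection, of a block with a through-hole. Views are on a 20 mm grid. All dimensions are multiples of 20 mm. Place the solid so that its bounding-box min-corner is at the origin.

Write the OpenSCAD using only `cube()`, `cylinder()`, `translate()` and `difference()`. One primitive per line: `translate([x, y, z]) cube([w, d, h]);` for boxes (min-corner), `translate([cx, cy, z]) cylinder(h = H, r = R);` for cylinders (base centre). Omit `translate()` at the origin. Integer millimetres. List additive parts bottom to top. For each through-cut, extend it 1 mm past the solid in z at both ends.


difference() {
  cube([300, 260, 120]);
  translate([160, 160, -1]) cylinder(h = 122, r = 40);
}
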